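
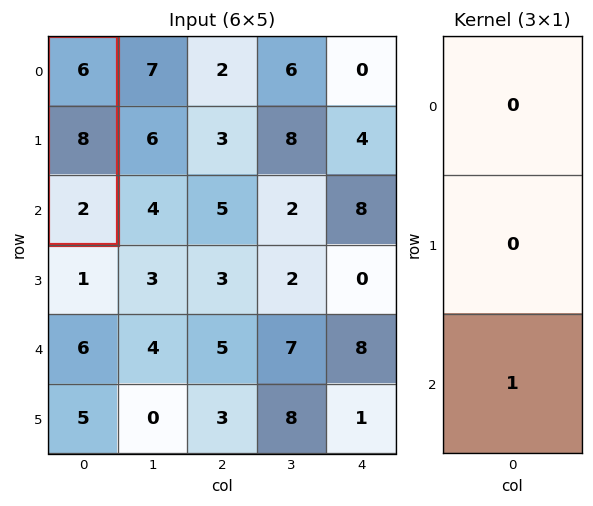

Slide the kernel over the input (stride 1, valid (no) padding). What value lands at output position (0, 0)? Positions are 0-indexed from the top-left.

2

The receptive field on the input at this output position is [6 / 8 / 2]. Elementwise product with the kernel and sum: 2·1.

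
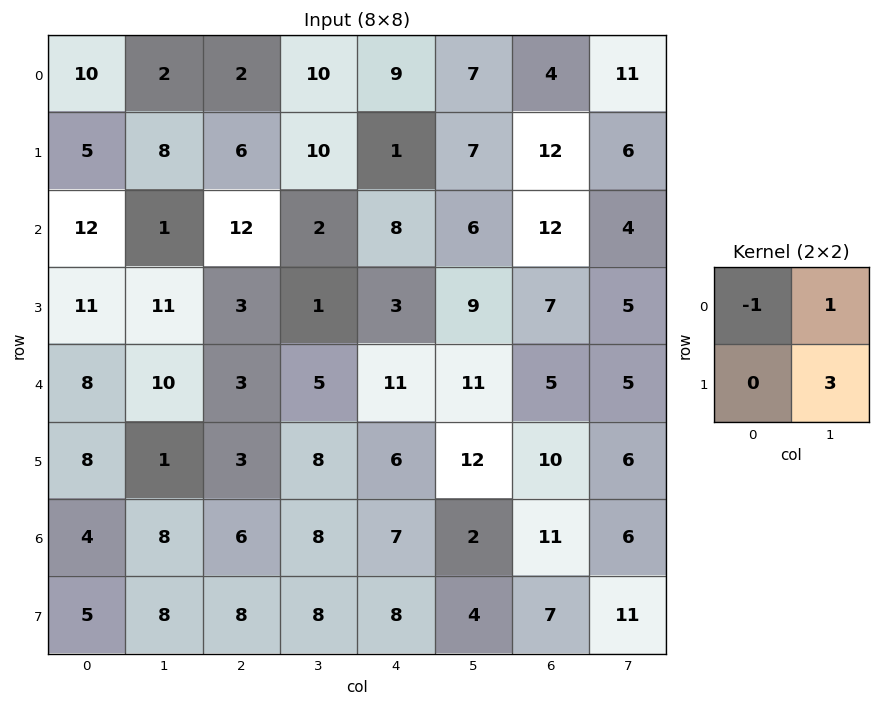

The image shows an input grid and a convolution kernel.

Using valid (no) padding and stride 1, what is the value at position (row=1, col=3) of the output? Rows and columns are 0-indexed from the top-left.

15

The receptive field on the input at this output position is [10 1 / 2 8]. Elementwise product with the kernel and sum: 10·-1 + 1·1 + 8·3.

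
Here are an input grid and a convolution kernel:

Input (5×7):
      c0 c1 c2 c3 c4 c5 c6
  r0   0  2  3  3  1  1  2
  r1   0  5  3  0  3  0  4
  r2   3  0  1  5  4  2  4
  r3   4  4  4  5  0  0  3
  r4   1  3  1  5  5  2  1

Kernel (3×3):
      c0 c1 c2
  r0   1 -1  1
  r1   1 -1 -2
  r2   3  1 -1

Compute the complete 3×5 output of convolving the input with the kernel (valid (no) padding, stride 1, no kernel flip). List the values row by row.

-2 0 2 17 7
11 2 11 9 -2
1 -1 2 26 16

Output[0,0]: The receptive field on the input at this output position is [0 2 3 / 0 5 3 / 3 0 1]. Elementwise product with the kernel and sum: 0·1 + 2·-1 + 3·1 + 0·1 + 5·-1 + 3·-2 + 3·3 + 0·1 + 1·-1.
Output[0,1]: The receptive field on the input at this output position is [2 3 3 / 5 3 0 / 0 1 5]. Elementwise product with the kernel and sum: 2·1 + 3·-1 + 3·1 + 5·1 + 3·-1 + 0·-2 + 0·3 + 1·1 + 5·-1.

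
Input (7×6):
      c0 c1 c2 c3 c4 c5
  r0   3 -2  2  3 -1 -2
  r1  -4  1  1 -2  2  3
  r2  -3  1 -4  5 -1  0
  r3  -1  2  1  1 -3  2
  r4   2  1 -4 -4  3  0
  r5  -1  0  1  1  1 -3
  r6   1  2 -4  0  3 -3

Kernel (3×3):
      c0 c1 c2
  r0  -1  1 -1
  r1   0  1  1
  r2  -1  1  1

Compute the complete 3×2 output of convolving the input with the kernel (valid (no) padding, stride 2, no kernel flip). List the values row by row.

Output[0,0]: The receptive field on the input at this output position is [3 -2 2 / -4 1 1 / -3 1 -4]. Elementwise product with the kernel and sum: 3·-1 + -2·1 + 2·-1 + 1·1 + 1·1 + -3·-1 + 1·1 + -4·1.
Output[0,1]: The receptive field on the input at this output position is [2 3 -1 / 1 -2 2 / -4 5 -1]. Elementwise product with the kernel and sum: 2·-1 + 3·1 + -1·-1 + -2·1 + 2·1 + -4·-1 + 5·1 + -1·1.

-5 10
6 11
1 6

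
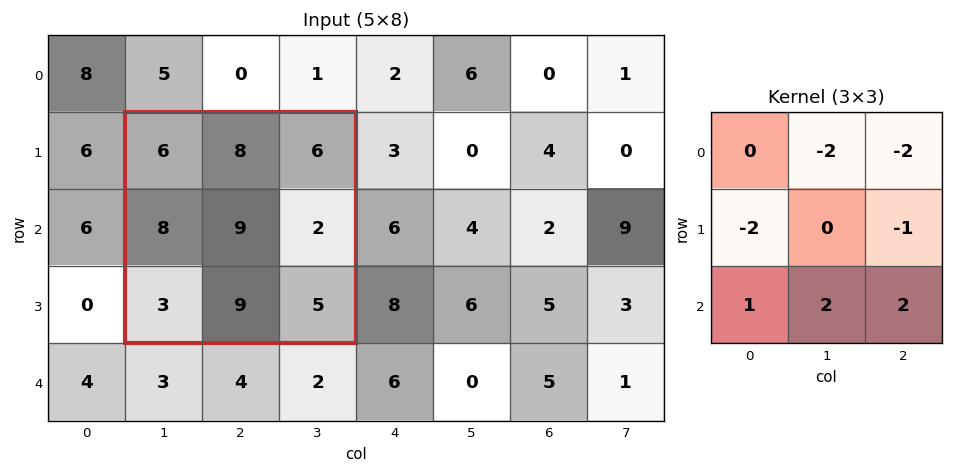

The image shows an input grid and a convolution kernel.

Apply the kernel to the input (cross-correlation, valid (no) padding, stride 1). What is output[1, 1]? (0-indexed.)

The receptive field on the input at this output position is [6 8 6 / 8 9 2 / 3 9 5]. Elementwise product with the kernel and sum: 8·-2 + 6·-2 + 8·-2 + 2·-1 + 3·1 + 9·2 + 5·2.

-15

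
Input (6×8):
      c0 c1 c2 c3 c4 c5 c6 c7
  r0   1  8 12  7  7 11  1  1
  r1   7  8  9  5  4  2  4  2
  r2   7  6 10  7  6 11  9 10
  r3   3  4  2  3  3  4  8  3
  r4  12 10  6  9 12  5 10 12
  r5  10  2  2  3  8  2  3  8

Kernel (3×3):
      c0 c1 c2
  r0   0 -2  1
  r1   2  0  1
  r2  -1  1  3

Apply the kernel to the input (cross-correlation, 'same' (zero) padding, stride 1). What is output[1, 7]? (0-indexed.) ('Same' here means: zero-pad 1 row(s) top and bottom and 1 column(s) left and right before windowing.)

The receptive field on the zero-padded input at this output position is [1 1 0 / 4 2 0 / 9 10 0]. Elementwise product with the kernel and sum: 1·-2 + 0·1 + 4·2 + 0·1 + 9·-1 + 10·1 + 0·3.

7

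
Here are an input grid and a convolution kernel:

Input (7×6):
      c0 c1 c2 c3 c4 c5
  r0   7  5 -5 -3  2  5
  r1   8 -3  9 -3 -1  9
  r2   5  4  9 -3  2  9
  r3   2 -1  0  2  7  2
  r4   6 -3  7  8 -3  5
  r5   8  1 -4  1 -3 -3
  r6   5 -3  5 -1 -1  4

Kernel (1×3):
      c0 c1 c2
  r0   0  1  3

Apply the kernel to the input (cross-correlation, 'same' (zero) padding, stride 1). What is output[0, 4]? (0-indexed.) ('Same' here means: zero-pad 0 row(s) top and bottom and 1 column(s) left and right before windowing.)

The receptive field on the zero-padded input at this output position is [-3 2 5]. Elementwise product with the kernel and sum: 2·1 + 5·3.

17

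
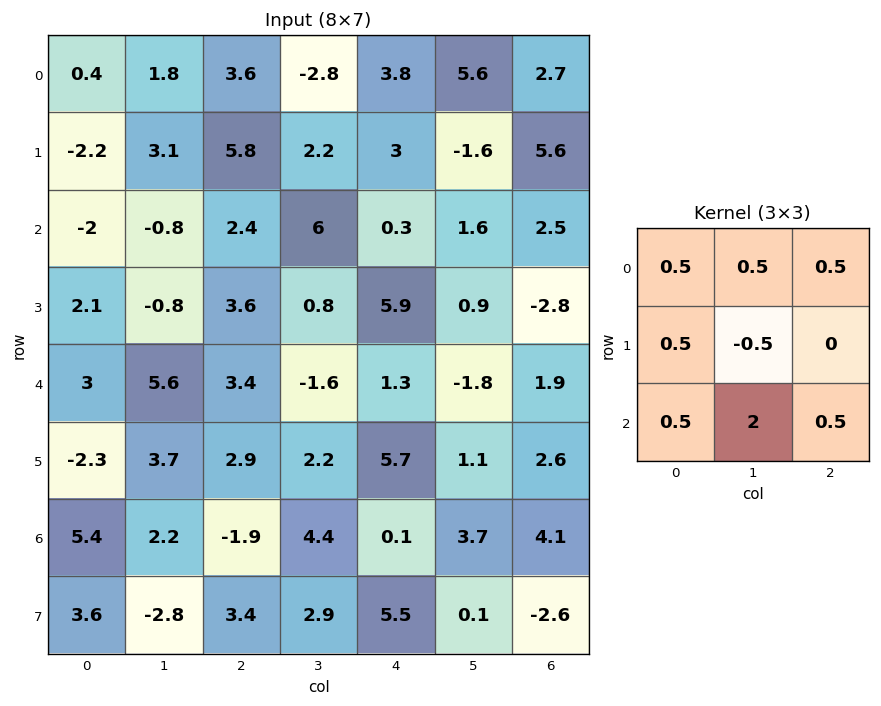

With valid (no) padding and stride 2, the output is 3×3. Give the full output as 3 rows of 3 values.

-1.15 17.45 12.95
15.65 4.9 2.7
9.15 9.8 12.5

Output[0,0]: The receptive field on the input at this output position is [0.4 1.8 3.6 / -2.2 3.1 5.8 / -2 -0.8 2.4]. Elementwise product with the kernel and sum: 0.4·0.5 + 1.8·0.5 + 3.6·0.5 + -2.2·0.5 + 3.1·-0.5 + -2·0.5 + -0.8·2 + 2.4·0.5.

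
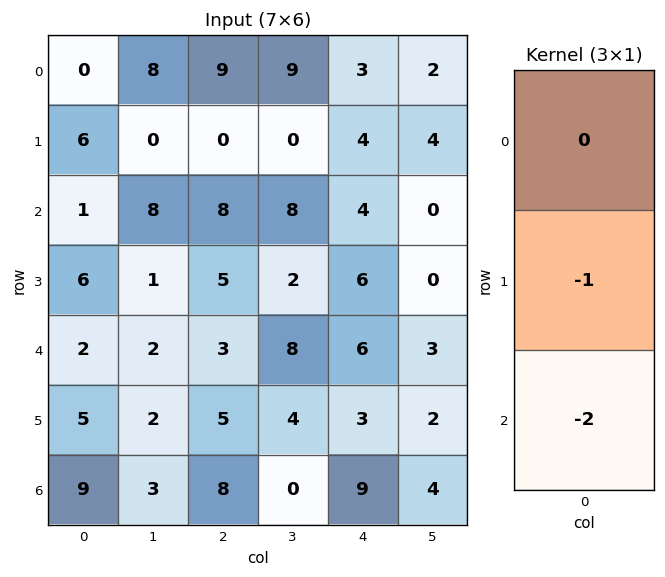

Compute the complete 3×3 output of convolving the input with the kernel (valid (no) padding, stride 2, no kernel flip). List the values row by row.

Output[0,0]: The receptive field on the input at this output position is [0 / 6 / 1]. Elementwise product with the kernel and sum: 6·-1 + 1·-2.
Output[0,1]: The receptive field on the input at this output position is [9 / 0 / 8]. Elementwise product with the kernel and sum: 0·-1 + 8·-2.

-8 -16 -12
-10 -11 -18
-23 -21 -21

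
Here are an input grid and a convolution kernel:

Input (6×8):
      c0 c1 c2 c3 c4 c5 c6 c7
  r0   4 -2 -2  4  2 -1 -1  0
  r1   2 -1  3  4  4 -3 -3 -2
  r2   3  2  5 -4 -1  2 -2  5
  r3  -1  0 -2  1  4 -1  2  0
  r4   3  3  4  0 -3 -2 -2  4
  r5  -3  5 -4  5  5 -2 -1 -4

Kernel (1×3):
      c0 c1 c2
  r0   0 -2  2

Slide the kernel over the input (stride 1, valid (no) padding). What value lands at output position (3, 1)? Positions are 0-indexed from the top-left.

6

The receptive field on the input at this output position is [0 -2 1]. Elementwise product with the kernel and sum: -2·-2 + 1·2.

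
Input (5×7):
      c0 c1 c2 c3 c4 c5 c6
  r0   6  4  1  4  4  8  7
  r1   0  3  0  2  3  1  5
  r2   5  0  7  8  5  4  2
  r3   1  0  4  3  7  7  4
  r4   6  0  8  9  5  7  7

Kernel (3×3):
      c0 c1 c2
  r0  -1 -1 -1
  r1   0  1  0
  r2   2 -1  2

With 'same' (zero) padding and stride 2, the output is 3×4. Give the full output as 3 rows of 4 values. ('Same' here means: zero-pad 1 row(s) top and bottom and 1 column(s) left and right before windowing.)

Output[0,0]: The receptive field on the zero-padded input at this output position is [0 0 0 / 0 6 4 / 0 0 3]. Elementwise product with the kernel and sum: 0·-1 + 0·-1 + 0·-1 + 6·1 + 0·2 + 0·-1 + 3·2.

12 11 7 4
1 4 12 6
5 1 -12 -4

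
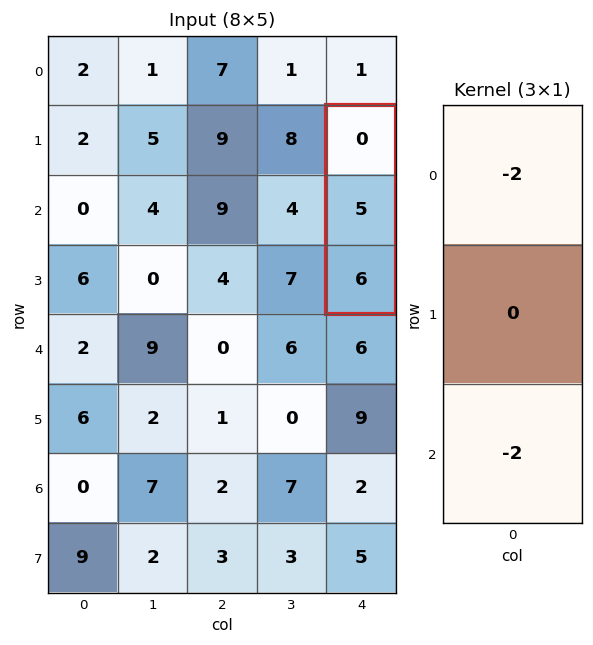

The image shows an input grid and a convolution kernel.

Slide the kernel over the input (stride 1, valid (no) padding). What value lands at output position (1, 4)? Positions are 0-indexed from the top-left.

The receptive field on the input at this output position is [0 / 5 / 6]. Elementwise product with the kernel and sum: 0·-2 + 6·-2.

-12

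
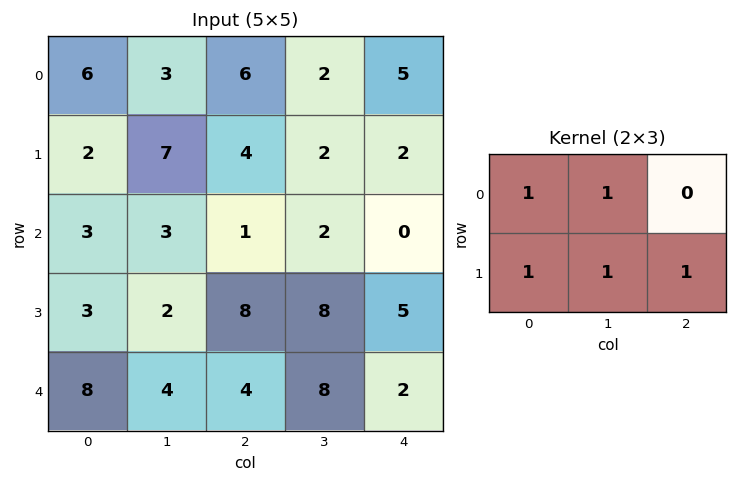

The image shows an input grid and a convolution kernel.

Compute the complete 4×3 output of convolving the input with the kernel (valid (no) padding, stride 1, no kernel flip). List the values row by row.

22 22 16
16 17 9
19 22 24
21 26 30

Output[0,0]: The receptive field on the input at this output position is [6 3 6 / 2 7 4]. Elementwise product with the kernel and sum: 6·1 + 3·1 + 2·1 + 7·1 + 4·1.
Output[0,1]: The receptive field on the input at this output position is [3 6 2 / 7 4 2]. Elementwise product with the kernel and sum: 3·1 + 6·1 + 7·1 + 4·1 + 2·1.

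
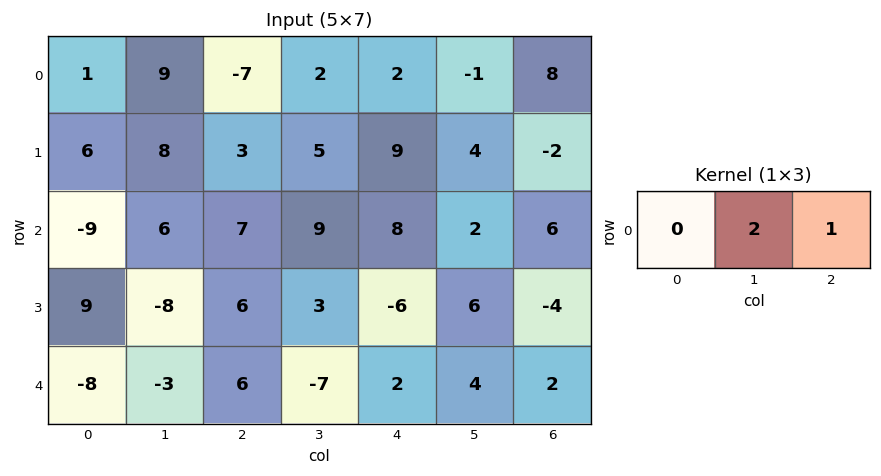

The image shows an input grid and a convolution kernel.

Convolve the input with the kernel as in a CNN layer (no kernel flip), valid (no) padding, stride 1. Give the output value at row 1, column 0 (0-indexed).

19

The receptive field on the input at this output position is [6 8 3]. Elementwise product with the kernel and sum: 8·2 + 3·1.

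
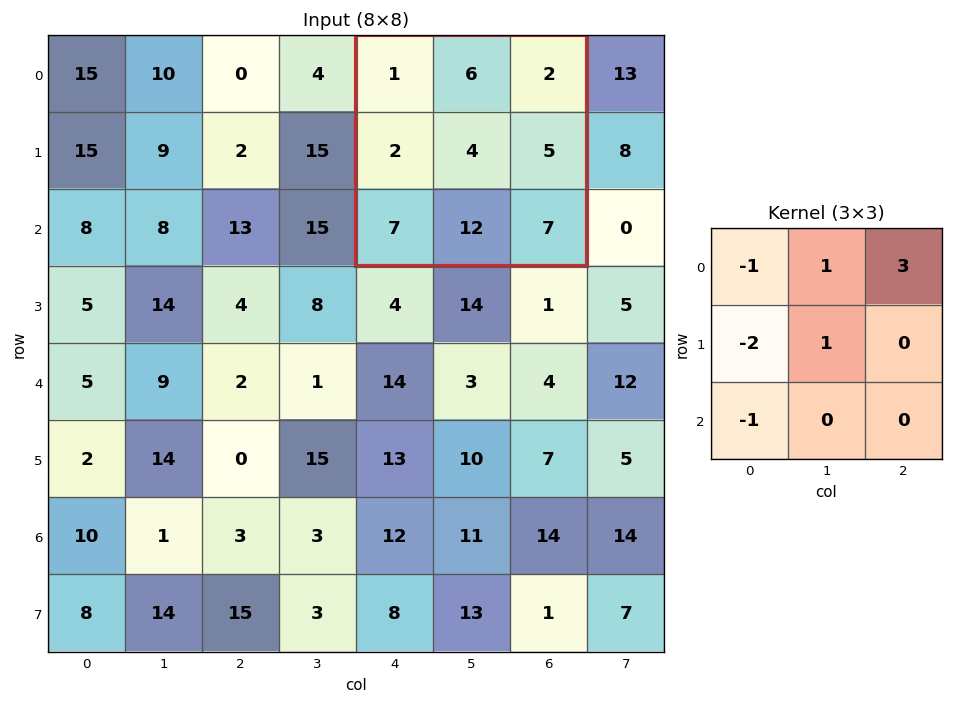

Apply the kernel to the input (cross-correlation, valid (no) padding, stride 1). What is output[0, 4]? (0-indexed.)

The receptive field on the input at this output position is [1 6 2 / 2 4 5 / 7 12 7]. Elementwise product with the kernel and sum: 1·-1 + 6·1 + 2·3 + 2·-2 + 4·1 + 7·-1.

4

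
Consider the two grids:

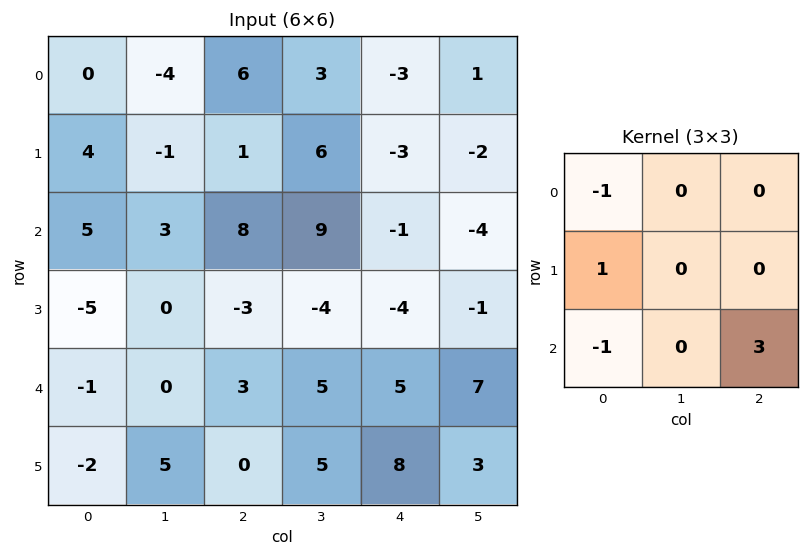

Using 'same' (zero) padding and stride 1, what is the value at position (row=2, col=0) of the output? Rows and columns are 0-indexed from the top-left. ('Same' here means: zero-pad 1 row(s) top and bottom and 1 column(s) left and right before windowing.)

0

The receptive field on the zero-padded input at this output position is [0 4 -1 / 0 5 3 / 0 -5 0]. Elementwise product with the kernel and sum: 0·-1 + 0·1 + 0·-1 + 0·3.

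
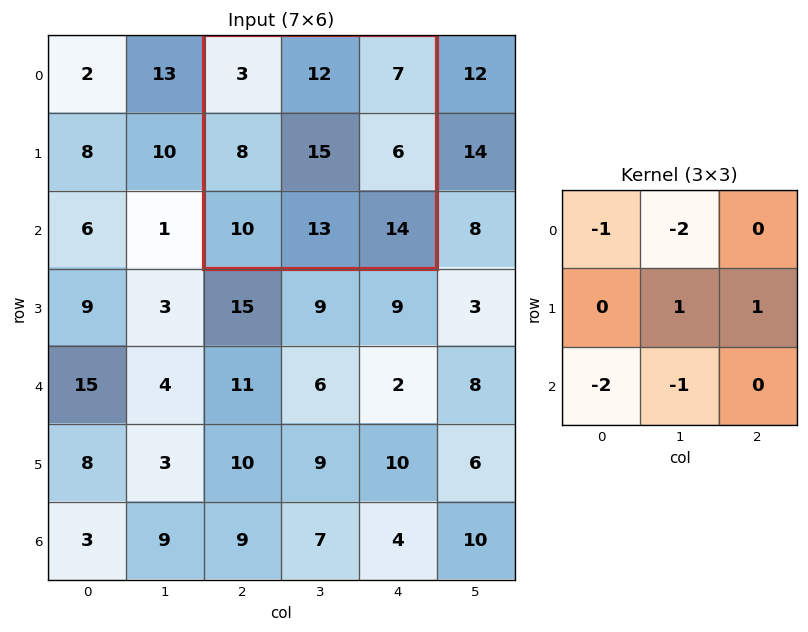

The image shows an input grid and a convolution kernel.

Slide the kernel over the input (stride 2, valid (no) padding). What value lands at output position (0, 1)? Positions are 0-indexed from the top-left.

The receptive field on the input at this output position is [3 12 7 / 8 15 6 / 10 13 14]. Elementwise product with the kernel and sum: 3·-1 + 12·-2 + 15·1 + 6·1 + 10·-2 + 13·-1.

-39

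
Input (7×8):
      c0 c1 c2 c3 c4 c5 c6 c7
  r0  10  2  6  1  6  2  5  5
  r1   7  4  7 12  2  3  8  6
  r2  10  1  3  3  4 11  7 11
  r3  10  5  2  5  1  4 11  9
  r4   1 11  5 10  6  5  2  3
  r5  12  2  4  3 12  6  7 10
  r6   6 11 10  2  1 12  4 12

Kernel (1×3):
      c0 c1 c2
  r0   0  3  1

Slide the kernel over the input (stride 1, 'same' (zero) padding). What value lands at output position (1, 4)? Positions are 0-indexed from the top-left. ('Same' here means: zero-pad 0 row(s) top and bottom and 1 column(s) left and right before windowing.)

9

The receptive field on the zero-padded input at this output position is [12 2 3]. Elementwise product with the kernel and sum: 2·3 + 3·1.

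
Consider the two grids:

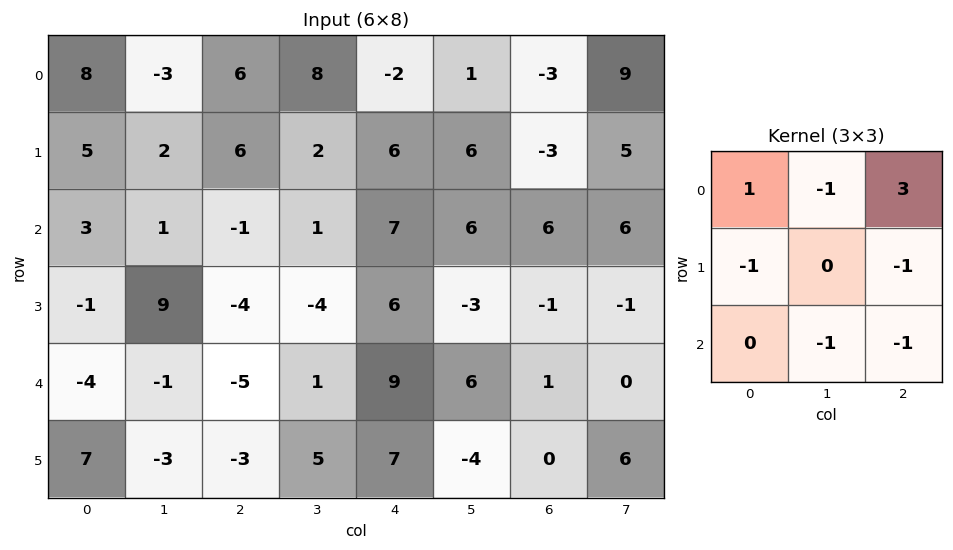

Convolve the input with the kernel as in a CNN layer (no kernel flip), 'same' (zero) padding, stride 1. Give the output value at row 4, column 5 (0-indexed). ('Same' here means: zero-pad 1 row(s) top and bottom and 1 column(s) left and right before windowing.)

0

The receptive field on the zero-padded input at this output position is [6 -3 -1 / 9 6 1 / 7 -4 0]. Elementwise product with the kernel and sum: 6·1 + -3·-1 + -1·3 + 9·-1 + 1·-1 + -4·-1 + 0·-1.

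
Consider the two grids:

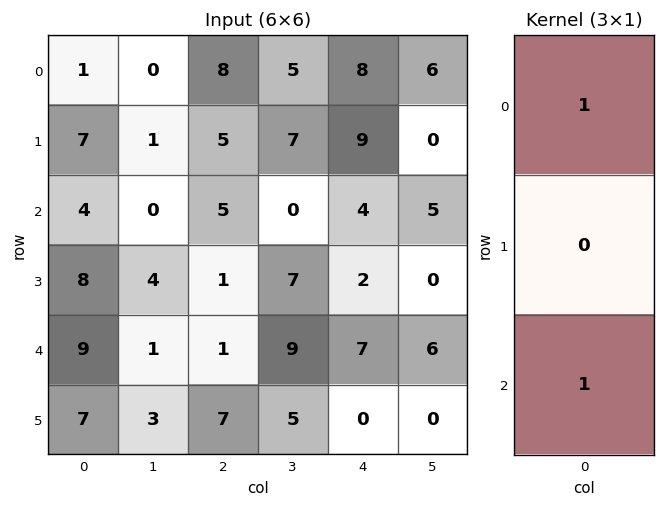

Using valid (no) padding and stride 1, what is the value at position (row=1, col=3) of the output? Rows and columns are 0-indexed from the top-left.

14

The receptive field on the input at this output position is [7 / 0 / 7]. Elementwise product with the kernel and sum: 7·1 + 7·1.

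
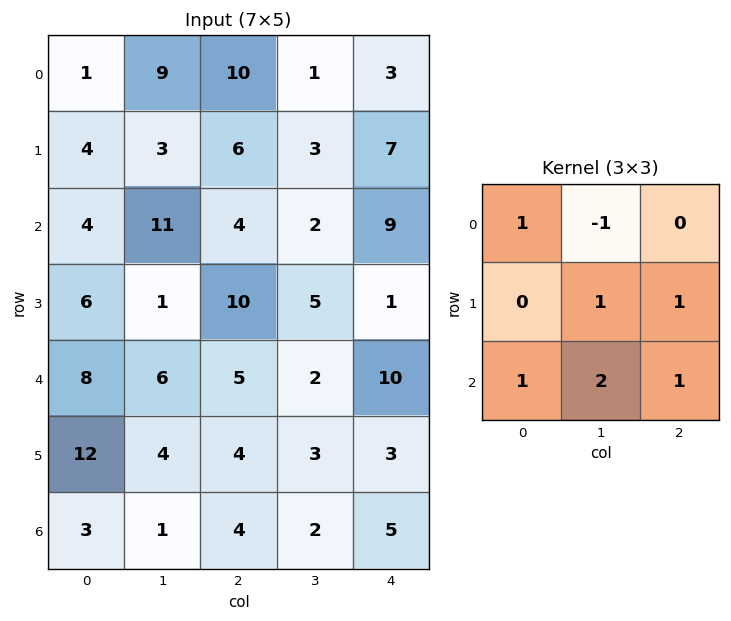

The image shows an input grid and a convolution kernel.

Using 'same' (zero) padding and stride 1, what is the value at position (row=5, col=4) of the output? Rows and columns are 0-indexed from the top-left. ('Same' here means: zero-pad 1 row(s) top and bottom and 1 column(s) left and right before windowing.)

The receptive field on the zero-padded input at this output position is [2 10 0 / 3 3 0 / 2 5 0]. Elementwise product with the kernel and sum: 2·1 + 10·-1 + 3·1 + 0·1 + 2·1 + 5·2 + 0·1.

7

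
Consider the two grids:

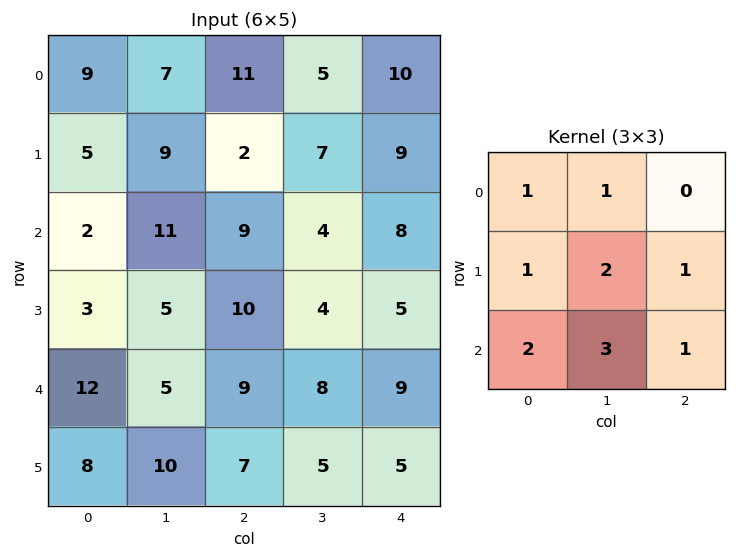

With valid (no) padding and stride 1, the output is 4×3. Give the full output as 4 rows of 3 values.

Output[0,0]: The receptive field on the input at this output position is [9 7 11 / 5 9 2 / 2 11 9]. Elementwise product with the kernel and sum: 9·1 + 7·1 + 5·1 + 9·2 + 2·1 + 2·2 + 11·3 + 9·1.
Output[0,1]: The receptive field on the input at this output position is [7 11 5 / 9 2 7 / 11 9 4]. Elementwise product with the kernel and sum: 7·1 + 11·1 + 9·1 + 2·2 + 7·1 + 11·2 + 9·3 + 4·1.

87 91 79
78 88 71
84 94 87
92 92 82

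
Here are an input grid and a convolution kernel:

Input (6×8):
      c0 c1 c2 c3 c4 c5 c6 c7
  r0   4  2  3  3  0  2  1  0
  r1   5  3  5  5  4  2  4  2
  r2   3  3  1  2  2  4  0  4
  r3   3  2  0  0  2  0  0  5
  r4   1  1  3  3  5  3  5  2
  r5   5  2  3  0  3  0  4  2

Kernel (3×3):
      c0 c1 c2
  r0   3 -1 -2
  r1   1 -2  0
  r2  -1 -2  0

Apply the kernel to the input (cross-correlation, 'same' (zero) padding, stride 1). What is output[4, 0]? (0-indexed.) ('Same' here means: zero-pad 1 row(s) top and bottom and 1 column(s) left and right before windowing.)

-19

The receptive field on the zero-padded input at this output position is [0 3 2 / 0 1 1 / 0 5 2]. Elementwise product with the kernel and sum: 0·3 + 3·-1 + 2·-2 + 0·1 + 1·-2 + 0·-1 + 5·-2.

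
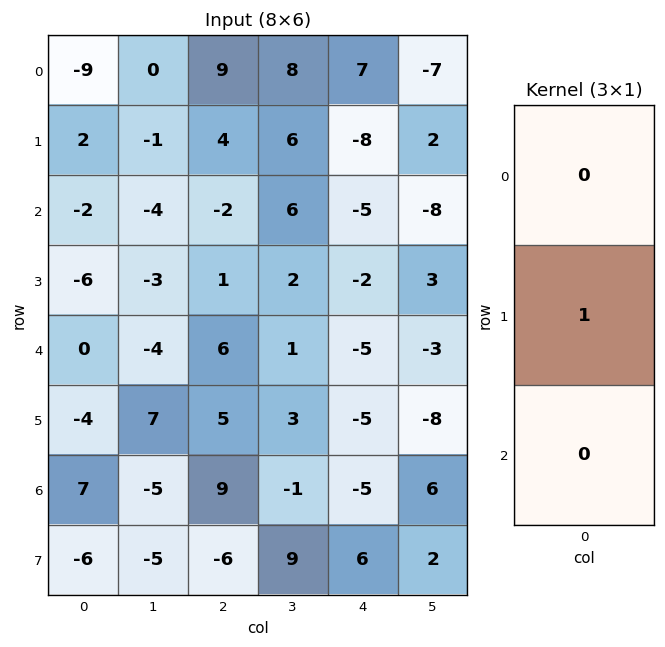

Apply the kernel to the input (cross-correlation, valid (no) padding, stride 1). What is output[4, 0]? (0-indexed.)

-4

The receptive field on the input at this output position is [0 / -4 / 7]. Elementwise product with the kernel and sum: -4·1.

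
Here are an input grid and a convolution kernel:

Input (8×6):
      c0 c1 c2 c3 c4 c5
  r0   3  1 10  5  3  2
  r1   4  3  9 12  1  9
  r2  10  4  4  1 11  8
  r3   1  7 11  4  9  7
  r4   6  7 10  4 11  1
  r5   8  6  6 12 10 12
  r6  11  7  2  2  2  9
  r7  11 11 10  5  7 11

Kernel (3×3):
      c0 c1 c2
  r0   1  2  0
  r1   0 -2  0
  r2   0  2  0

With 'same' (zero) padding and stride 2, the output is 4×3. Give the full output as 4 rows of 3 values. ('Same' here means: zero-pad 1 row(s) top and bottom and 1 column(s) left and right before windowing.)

2 -2 -4
-10 35 10
6 21 20
16 34 42

Output[0,0]: The receptive field on the zero-padded input at this output position is [0 0 0 / 0 3 1 / 0 4 3]. Elementwise product with the kernel and sum: 0·1 + 0·2 + 3·-2 + 4·2.
Output[0,1]: The receptive field on the zero-padded input at this output position is [0 0 0 / 1 10 5 / 3 9 12]. Elementwise product with the kernel and sum: 0·1 + 0·2 + 10·-2 + 9·2.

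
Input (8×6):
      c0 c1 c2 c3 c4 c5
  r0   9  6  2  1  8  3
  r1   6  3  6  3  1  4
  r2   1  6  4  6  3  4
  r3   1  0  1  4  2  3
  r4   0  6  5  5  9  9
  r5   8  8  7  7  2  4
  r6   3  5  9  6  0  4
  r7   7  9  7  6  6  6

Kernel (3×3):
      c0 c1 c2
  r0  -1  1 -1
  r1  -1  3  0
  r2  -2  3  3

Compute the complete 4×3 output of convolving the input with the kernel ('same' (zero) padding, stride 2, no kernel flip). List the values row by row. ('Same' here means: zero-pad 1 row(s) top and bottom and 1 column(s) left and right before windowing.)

Output[0,0]: The receptive field on the zero-padded input at this output position is [0 0 0 / 0 9 6 / 0 6 3]. Elementwise product with the kernel and sum: 0·-1 + 0·1 + 0·-1 + 0·-1 + 9·3 + 0·-2 + 6·3 + 3·3.

54 21 32
9 21 4
49 32 21
57 35 9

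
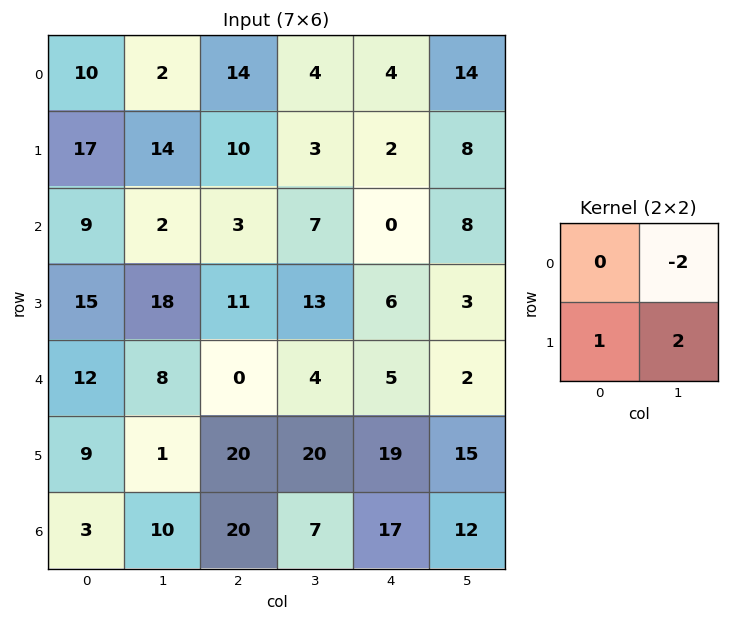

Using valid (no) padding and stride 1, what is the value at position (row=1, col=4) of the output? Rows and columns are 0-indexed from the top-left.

The receptive field on the input at this output position is [2 8 / 0 8]. Elementwise product with the kernel and sum: 8·-2 + 0·1 + 8·2.

0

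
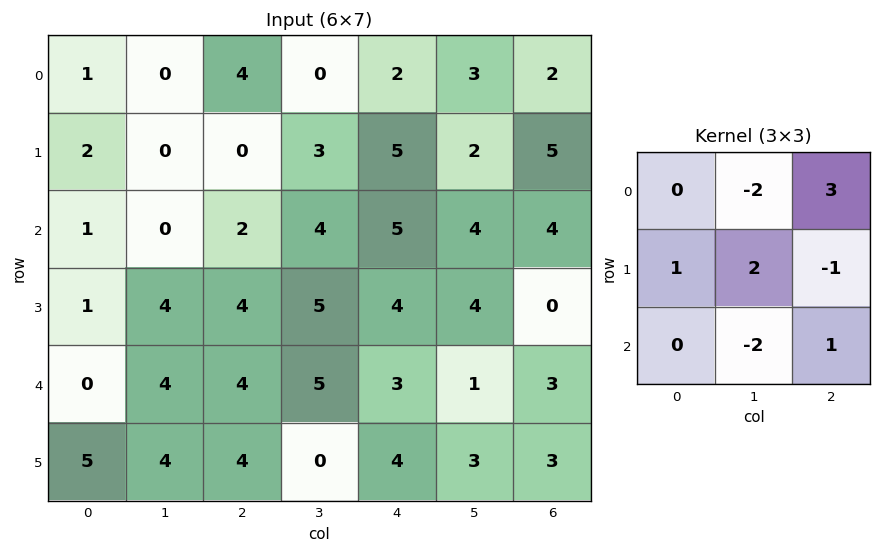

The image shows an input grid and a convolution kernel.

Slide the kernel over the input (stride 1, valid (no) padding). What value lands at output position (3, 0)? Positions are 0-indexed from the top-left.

4

The receptive field on the input at this output position is [1 4 4 / 0 4 4 / 5 4 4]. Elementwise product with the kernel and sum: 4·-2 + 4·3 + 0·1 + 4·2 + 4·-1 + 4·-2 + 4·1.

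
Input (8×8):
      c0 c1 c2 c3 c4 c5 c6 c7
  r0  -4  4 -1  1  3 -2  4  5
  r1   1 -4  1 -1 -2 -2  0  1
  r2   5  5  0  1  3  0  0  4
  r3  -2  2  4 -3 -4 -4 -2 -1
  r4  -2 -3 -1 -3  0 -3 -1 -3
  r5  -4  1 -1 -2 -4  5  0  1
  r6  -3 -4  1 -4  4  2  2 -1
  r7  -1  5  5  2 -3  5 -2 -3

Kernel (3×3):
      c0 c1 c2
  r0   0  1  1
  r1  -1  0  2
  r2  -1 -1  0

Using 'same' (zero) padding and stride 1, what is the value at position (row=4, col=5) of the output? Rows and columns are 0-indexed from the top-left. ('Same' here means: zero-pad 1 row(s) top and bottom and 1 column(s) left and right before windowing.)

-9

The receptive field on the zero-padded input at this output position is [-4 -4 -2 / 0 -3 -1 / -4 5 0]. Elementwise product with the kernel and sum: -4·1 + -2·1 + 0·-1 + -1·2 + -4·-1 + 5·-1.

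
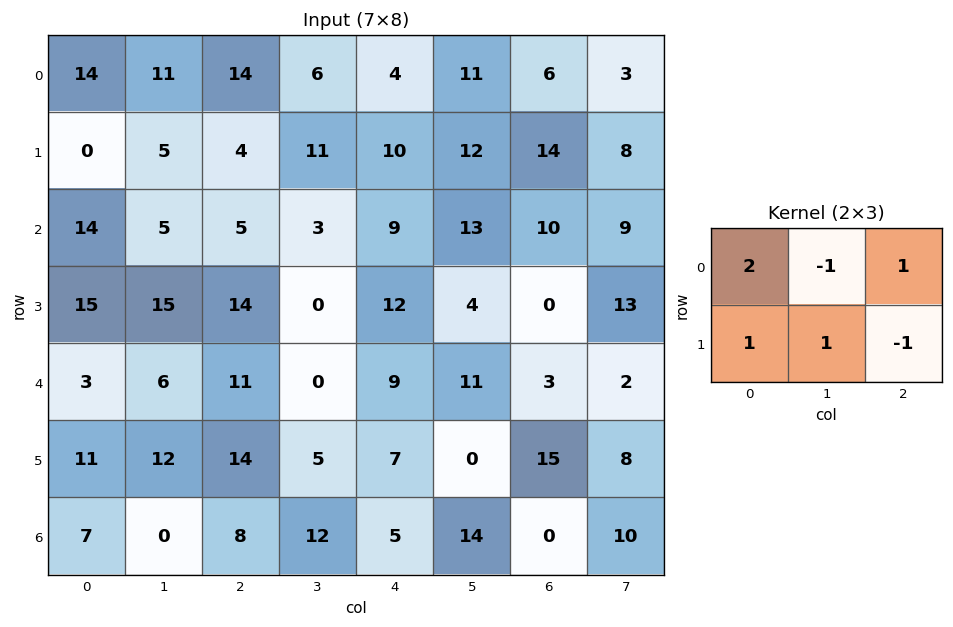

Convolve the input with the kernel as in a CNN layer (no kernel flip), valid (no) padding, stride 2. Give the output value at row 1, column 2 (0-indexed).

The receptive field on the input at this output position is [9 13 10 / 12 4 0]. Elementwise product with the kernel and sum: 9·2 + 13·-1 + 10·1 + 12·1 + 4·1 + 0·-1.

31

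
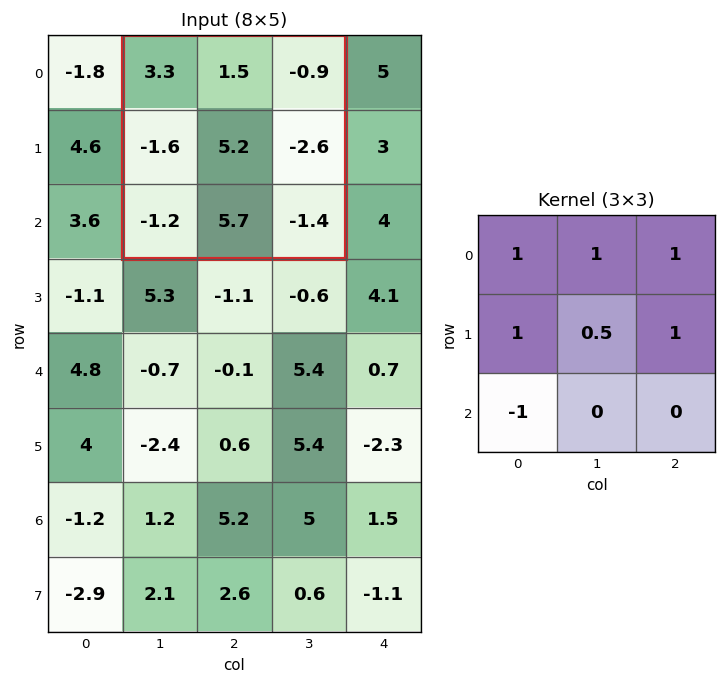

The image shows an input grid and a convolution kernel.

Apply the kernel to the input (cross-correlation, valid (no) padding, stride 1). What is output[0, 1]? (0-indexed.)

The receptive field on the input at this output position is [3.3 1.5 -0.9 / -1.6 5.2 -2.6 / -1.2 5.7 -1.4]. Elementwise product with the kernel and sum: 3.3·1 + 1.5·1 + -0.9·1 + -1.6·1 + 5.2·0.5 + -2.6·1 + -1.2·-1.

3.5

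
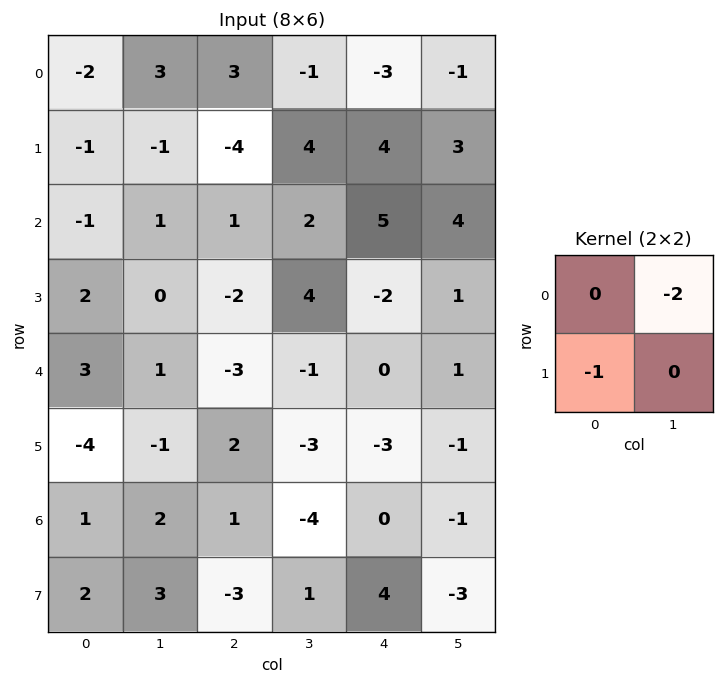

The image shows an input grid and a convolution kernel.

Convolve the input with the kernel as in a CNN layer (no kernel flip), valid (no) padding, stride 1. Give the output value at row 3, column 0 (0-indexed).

-3

The receptive field on the input at this output position is [2 0 / 3 1]. Elementwise product with the kernel and sum: 0·-2 + 3·-1.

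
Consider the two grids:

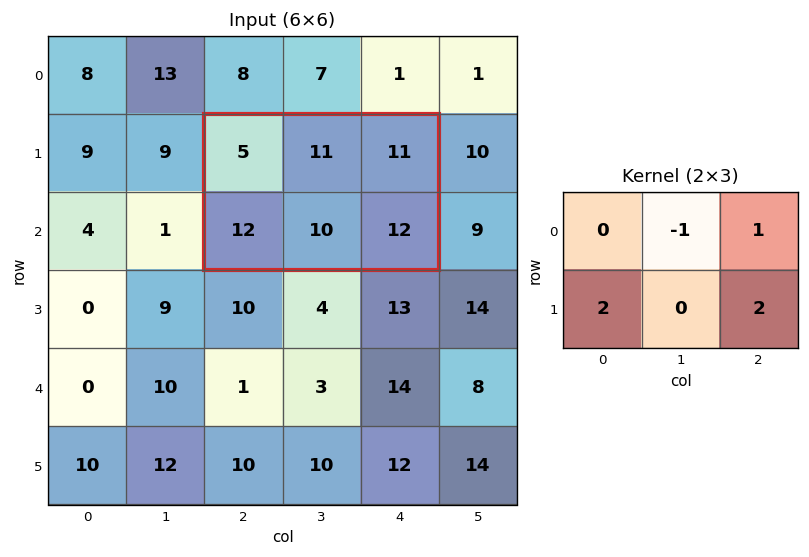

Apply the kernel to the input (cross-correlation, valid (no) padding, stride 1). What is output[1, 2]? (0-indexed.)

48

The receptive field on the input at this output position is [5 11 11 / 12 10 12]. Elementwise product with the kernel and sum: 11·-1 + 11·1 + 12·2 + 12·2.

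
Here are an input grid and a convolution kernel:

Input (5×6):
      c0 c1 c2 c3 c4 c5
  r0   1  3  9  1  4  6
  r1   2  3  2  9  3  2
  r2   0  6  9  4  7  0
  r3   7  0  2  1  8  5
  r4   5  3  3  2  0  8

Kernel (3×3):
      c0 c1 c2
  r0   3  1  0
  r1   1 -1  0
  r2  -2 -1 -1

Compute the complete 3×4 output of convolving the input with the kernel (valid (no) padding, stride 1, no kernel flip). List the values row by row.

Output[0,0]: The receptive field on the input at this output position is [1 3 9 / 2 3 2 / 0 6 9]. Elementwise product with the kernel and sum: 1·3 + 3·1 + 2·1 + 3·-1 + 0·-2 + 6·-1 + 9·-1.
Output[0,1]: The receptive field on the input at this output position is [3 9 1 / 3 2 9 / 6 9 4]. Elementwise product with the kernel and sum: 3·3 + 9·1 + 3·1 + 2·-1 + 6·-2 + 9·-1 + 4·-1.

-10 -6 -8 -2
-13 5 7 12
-3 14 24 0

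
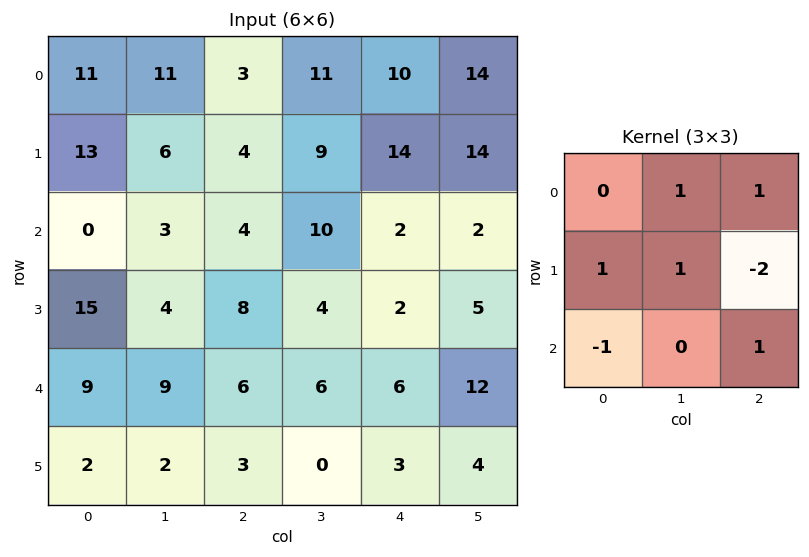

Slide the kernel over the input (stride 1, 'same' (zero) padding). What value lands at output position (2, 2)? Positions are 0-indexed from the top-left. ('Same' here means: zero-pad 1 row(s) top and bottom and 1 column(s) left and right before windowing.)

0

The receptive field on the zero-padded input at this output position is [6 4 9 / 3 4 10 / 4 8 4]. Elementwise product with the kernel and sum: 4·1 + 9·1 + 3·1 + 4·1 + 10·-2 + 4·-1 + 4·1.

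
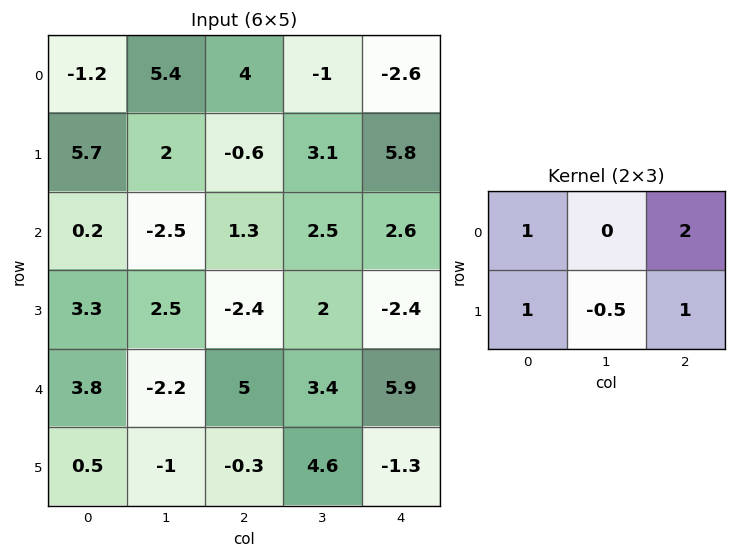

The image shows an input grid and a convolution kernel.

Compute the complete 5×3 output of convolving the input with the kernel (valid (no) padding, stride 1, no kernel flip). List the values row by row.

10.9 8.8 2.45
7.25 7.55 13.65
2.45 8.2 0.7
8.4 5.2 2
14.5 8.35 12.9

Output[0,0]: The receptive field on the input at this output position is [-1.2 5.4 4 / 5.7 2 -0.6]. Elementwise product with the kernel and sum: -1.2·1 + 4·2 + 5.7·1 + 2·-0.5 + -0.6·1.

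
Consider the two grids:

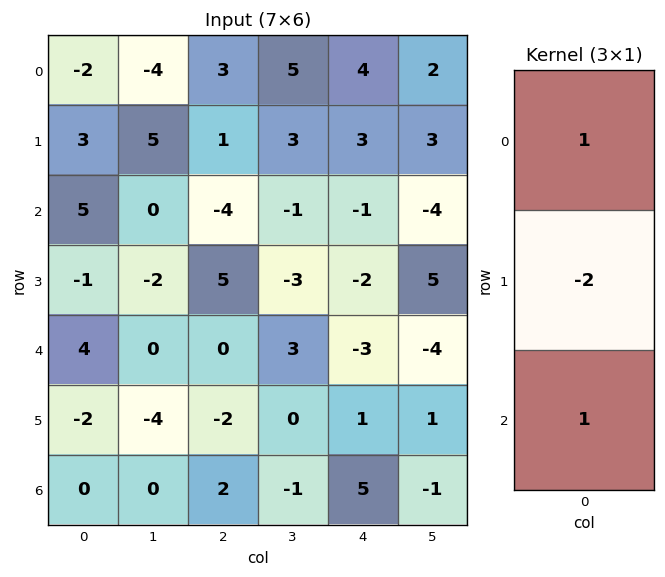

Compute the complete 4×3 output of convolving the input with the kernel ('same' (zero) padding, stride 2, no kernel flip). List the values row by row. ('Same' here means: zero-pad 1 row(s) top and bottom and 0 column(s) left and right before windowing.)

Output[0,0]: The receptive field on the zero-padded input at this output position is [0 / -2 / 3]. Elementwise product with the kernel and sum: 0·1 + -2·-2 + 3·1.
Output[0,1]: The receptive field on the zero-padded input at this output position is [0 / 3 / 1]. Elementwise product with the kernel and sum: 0·1 + 3·-2 + 1·1.

7 -5 -5
-8 14 3
-11 3 5
-2 -6 -9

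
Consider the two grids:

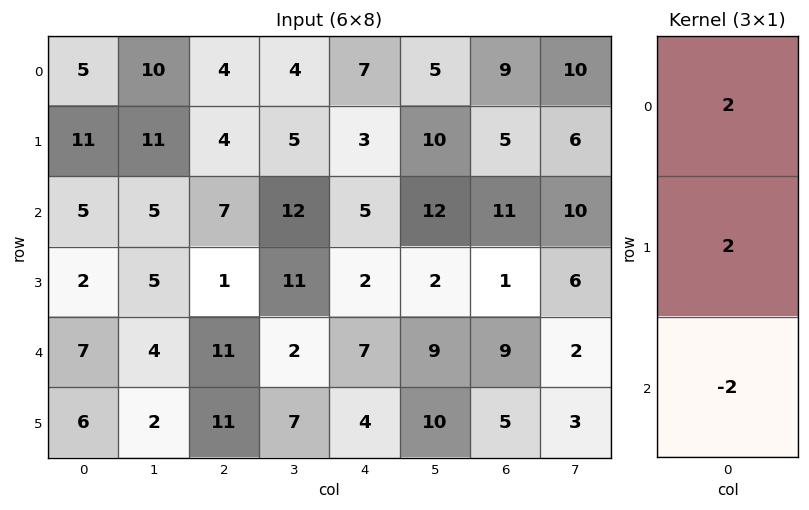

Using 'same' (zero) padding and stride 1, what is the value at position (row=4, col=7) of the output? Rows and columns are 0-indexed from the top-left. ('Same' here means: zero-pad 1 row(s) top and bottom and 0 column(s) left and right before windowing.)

The receptive field on the zero-padded input at this output position is [6 / 2 / 3]. Elementwise product with the kernel and sum: 6·2 + 2·2 + 3·-2.

10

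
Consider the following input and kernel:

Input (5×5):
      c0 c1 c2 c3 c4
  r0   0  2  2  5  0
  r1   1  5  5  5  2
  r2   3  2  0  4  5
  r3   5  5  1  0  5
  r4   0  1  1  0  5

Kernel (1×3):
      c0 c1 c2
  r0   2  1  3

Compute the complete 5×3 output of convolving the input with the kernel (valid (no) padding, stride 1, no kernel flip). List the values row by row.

Output[0,0]: The receptive field on the input at this output position is [0 2 2]. Elementwise product with the kernel and sum: 0·2 + 2·1 + 2·3.

8 21 9
22 30 21
8 16 19
18 11 17
4 3 17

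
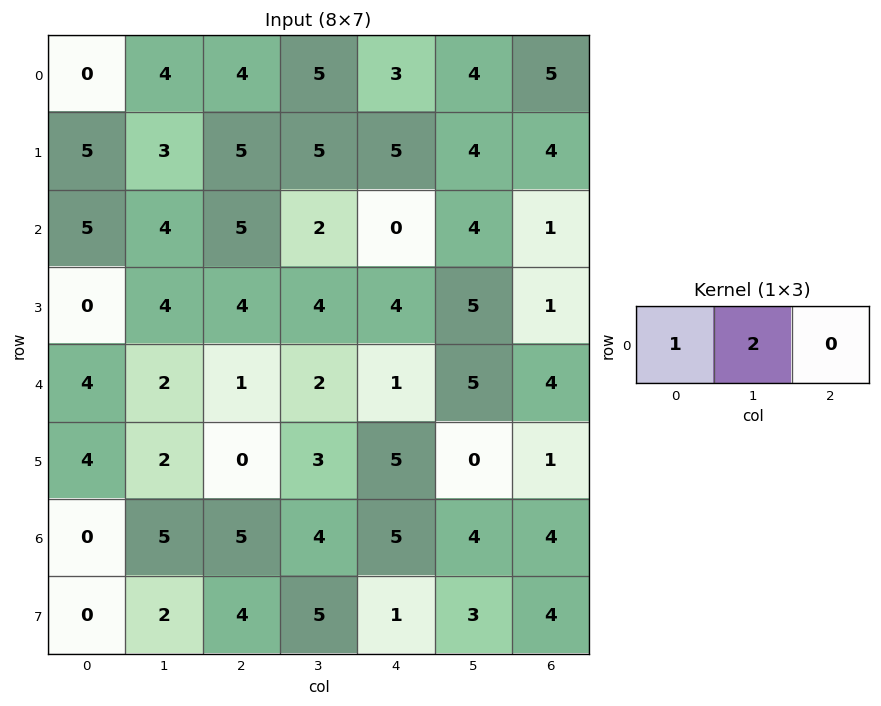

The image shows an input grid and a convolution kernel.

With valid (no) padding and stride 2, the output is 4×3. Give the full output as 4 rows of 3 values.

8 14 11
13 9 8
8 5 11
10 13 13

Output[0,0]: The receptive field on the input at this output position is [0 4 4]. Elementwise product with the kernel and sum: 0·1 + 4·2.
Output[0,1]: The receptive field on the input at this output position is [4 5 3]. Elementwise product with the kernel and sum: 4·1 + 5·2.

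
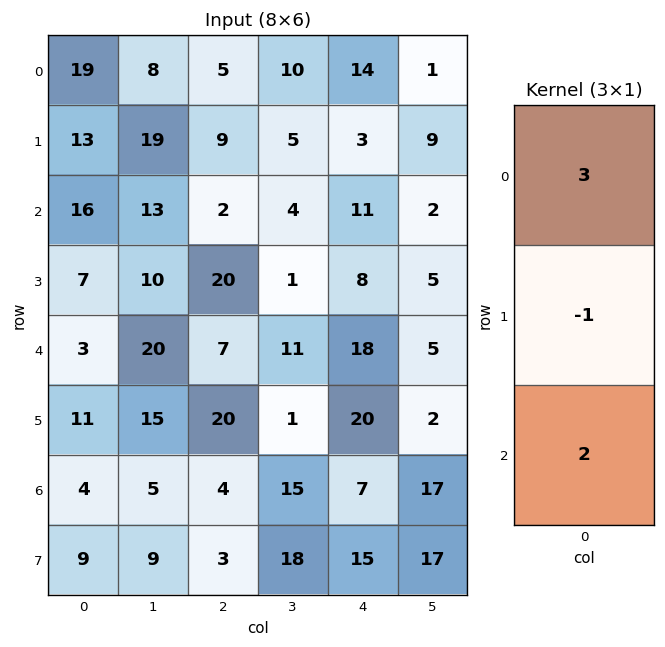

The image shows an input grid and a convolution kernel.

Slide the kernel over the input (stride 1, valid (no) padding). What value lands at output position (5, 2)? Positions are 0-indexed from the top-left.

62

The receptive field on the input at this output position is [20 / 4 / 3]. Elementwise product with the kernel and sum: 20·3 + 4·-1 + 3·2.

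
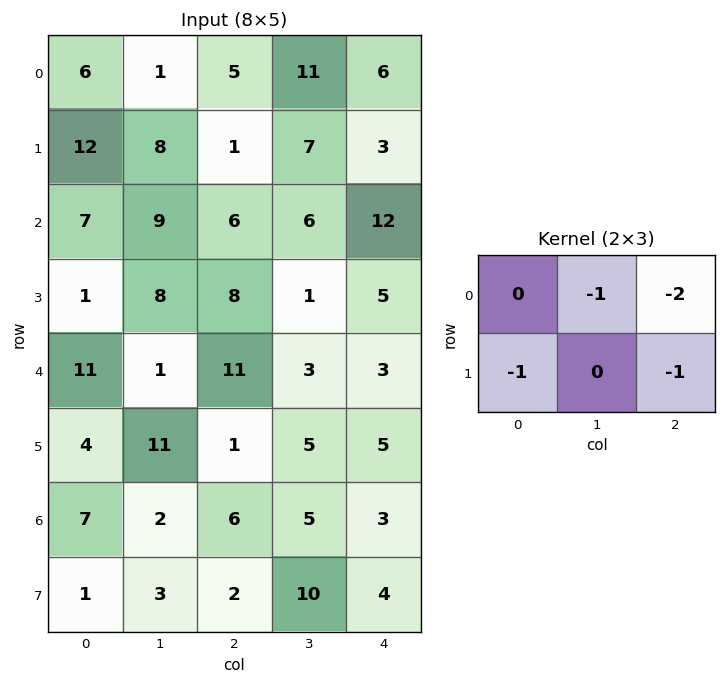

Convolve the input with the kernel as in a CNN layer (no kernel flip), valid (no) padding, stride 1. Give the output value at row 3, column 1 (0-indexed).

The receptive field on the input at this output position is [8 8 1 / 1 11 3]. Elementwise product with the kernel and sum: 8·-1 + 1·-2 + 1·-1 + 3·-1.

-14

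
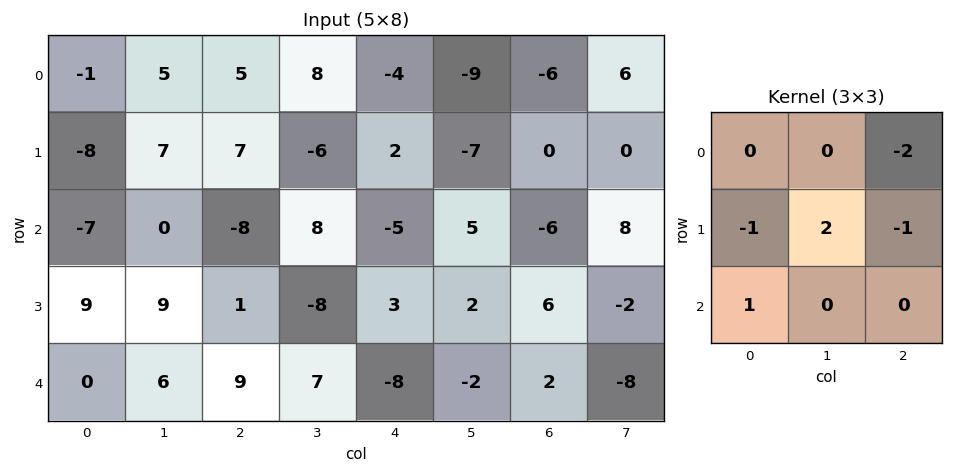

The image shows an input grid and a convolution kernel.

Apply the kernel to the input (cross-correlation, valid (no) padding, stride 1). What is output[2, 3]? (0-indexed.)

The receptive field on the input at this output position is [8 -5 5 / -8 3 2 / 7 -8 -2]. Elementwise product with the kernel and sum: 5·-2 + -8·-1 + 3·2 + 2·-1 + 7·1.

9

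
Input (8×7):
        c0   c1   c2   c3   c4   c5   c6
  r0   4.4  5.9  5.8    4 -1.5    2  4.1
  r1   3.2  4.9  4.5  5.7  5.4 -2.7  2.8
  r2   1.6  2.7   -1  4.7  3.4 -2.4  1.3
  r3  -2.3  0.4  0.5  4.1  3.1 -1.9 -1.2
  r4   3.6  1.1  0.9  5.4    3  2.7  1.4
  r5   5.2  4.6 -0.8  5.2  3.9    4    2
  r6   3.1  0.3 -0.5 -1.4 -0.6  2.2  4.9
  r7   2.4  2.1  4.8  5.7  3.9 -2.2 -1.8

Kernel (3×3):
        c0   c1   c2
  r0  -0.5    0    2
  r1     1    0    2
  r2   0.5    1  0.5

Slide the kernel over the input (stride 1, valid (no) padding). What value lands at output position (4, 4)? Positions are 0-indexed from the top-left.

13.55

The receptive field on the input at this output position is [3 2.7 1.4 / 3.9 4 2 / -0.6 2.2 4.9]. Elementwise product with the kernel and sum: 3·-0.5 + 1.4·2 + 3.9·1 + 2·2 + -0.6·0.5 + 2.2·1 + 4.9·0.5.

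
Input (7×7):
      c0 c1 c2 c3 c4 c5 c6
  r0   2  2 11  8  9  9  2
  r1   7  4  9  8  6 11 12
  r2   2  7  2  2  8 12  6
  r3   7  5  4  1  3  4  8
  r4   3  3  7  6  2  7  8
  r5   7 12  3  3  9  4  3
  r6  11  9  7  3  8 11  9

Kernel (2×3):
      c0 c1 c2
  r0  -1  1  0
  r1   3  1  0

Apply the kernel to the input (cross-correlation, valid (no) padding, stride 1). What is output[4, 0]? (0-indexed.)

33

The receptive field on the input at this output position is [3 3 7 / 7 12 3]. Elementwise product with the kernel and sum: 3·-1 + 3·1 + 7·3 + 12·1.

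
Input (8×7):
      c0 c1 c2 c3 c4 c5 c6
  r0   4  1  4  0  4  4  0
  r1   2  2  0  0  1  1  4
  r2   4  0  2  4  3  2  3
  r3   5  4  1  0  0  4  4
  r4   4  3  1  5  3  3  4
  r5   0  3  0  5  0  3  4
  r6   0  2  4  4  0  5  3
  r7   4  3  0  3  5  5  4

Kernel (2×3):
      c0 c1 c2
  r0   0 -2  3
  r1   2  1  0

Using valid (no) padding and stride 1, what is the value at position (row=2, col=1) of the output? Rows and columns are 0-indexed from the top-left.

17

The receptive field on the input at this output position is [0 2 4 / 4 1 0]. Elementwise product with the kernel and sum: 2·-2 + 4·3 + 4·2 + 1·1.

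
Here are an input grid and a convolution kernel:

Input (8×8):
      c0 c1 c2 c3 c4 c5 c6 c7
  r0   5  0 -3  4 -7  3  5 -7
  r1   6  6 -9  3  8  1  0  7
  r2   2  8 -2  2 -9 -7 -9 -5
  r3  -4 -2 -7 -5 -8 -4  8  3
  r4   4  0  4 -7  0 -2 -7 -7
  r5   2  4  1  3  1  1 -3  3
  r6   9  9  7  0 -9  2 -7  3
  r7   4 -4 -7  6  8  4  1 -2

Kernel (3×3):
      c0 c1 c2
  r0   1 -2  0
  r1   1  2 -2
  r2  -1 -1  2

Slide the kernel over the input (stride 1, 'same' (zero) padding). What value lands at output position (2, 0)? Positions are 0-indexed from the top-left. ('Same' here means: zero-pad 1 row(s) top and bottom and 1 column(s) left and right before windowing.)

-24

The receptive field on the zero-padded input at this output position is [0 6 6 / 0 2 8 / 0 -4 -2]. Elementwise product with the kernel and sum: 0·1 + 6·-2 + 0·1 + 2·2 + 8·-2 + 0·-1 + -4·-1 + -2·2.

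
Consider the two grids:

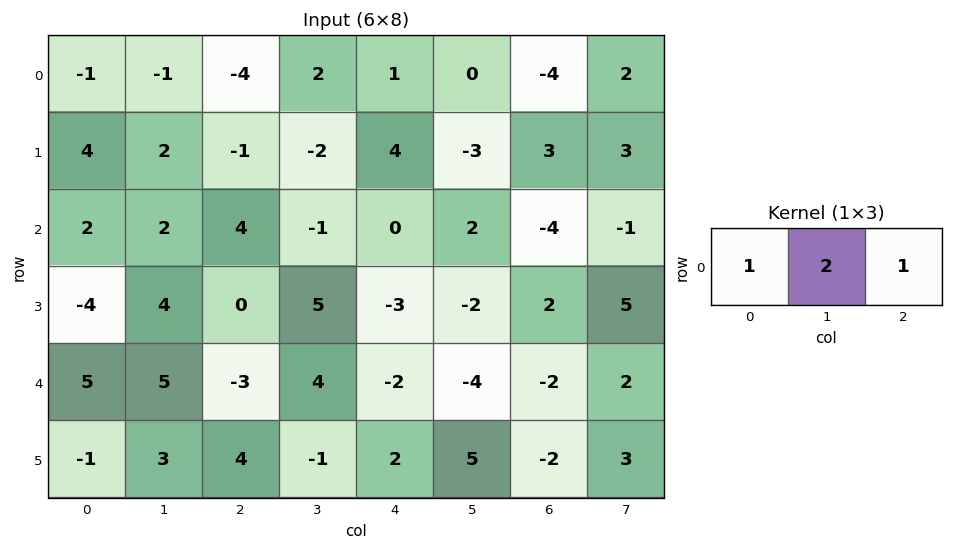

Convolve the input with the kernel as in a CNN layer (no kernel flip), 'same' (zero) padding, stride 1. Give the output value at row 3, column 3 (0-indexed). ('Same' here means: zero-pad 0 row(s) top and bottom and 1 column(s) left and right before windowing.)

7

The receptive field on the zero-padded input at this output position is [0 5 -3]. Elementwise product with the kernel and sum: 0·1 + 5·2 + -3·1.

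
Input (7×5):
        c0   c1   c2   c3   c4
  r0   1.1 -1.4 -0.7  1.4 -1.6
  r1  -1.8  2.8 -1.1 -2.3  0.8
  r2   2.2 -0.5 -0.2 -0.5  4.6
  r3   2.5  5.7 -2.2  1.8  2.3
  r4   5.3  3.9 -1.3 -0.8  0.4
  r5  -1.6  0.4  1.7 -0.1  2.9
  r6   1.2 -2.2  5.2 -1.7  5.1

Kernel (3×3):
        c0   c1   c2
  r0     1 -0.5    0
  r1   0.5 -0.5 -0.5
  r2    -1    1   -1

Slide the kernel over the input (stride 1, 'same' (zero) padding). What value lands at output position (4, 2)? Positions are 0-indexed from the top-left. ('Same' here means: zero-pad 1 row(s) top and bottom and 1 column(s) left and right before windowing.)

The receptive field on the zero-padded input at this output position is [5.7 -2.2 1.8 / 3.9 -1.3 -0.8 / 0.4 1.7 -0.1]. Elementwise product with the kernel and sum: 5.7·1 + -2.2·-0.5 + 3.9·0.5 + -1.3·-0.5 + -0.8·-0.5 + 0.4·-1 + 1.7·1 + -0.1·-1.

11.2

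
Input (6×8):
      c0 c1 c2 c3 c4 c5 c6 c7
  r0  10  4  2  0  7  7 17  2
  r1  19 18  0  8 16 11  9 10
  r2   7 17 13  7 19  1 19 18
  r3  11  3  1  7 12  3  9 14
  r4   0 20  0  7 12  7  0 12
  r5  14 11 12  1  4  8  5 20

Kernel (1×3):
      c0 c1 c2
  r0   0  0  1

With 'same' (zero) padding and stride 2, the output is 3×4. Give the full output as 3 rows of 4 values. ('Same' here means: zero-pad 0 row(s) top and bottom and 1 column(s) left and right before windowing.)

4 0 7 2
17 7 1 18
20 7 7 12

Output[0,0]: The receptive field on the zero-padded input at this output position is [0 10 4]. Elementwise product with the kernel and sum: 4·1.
Output[0,1]: The receptive field on the zero-padded input at this output position is [4 2 0]. Elementwise product with the kernel and sum: 0·1.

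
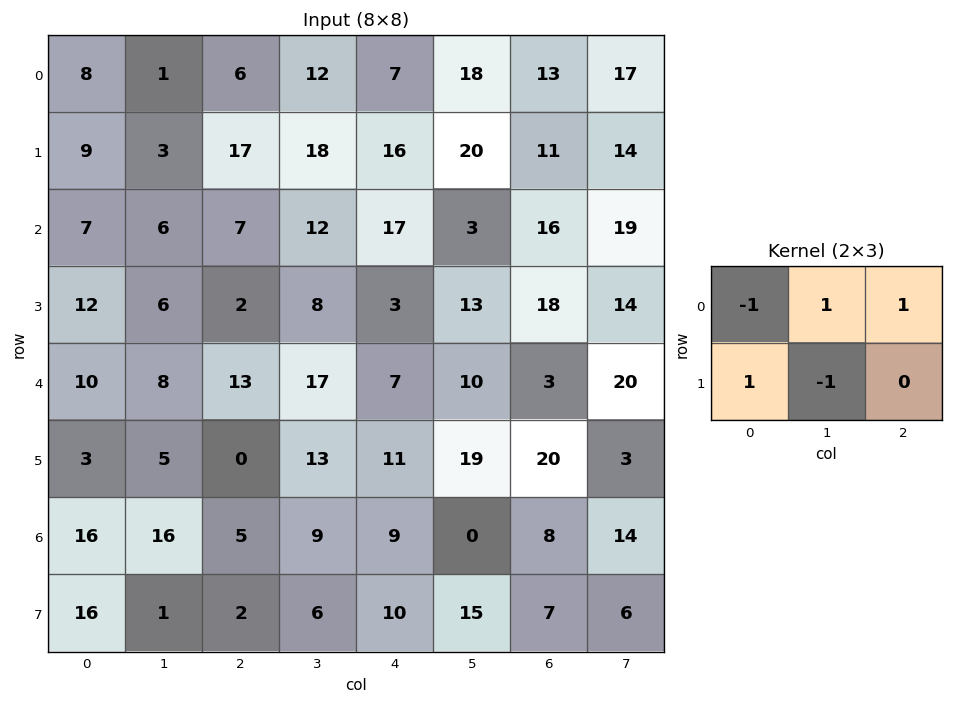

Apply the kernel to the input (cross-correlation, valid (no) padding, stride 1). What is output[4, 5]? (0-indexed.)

The receptive field on the input at this output position is [10 3 20 / 19 20 3]. Elementwise product with the kernel and sum: 10·-1 + 3·1 + 20·1 + 19·1 + 20·-1.

12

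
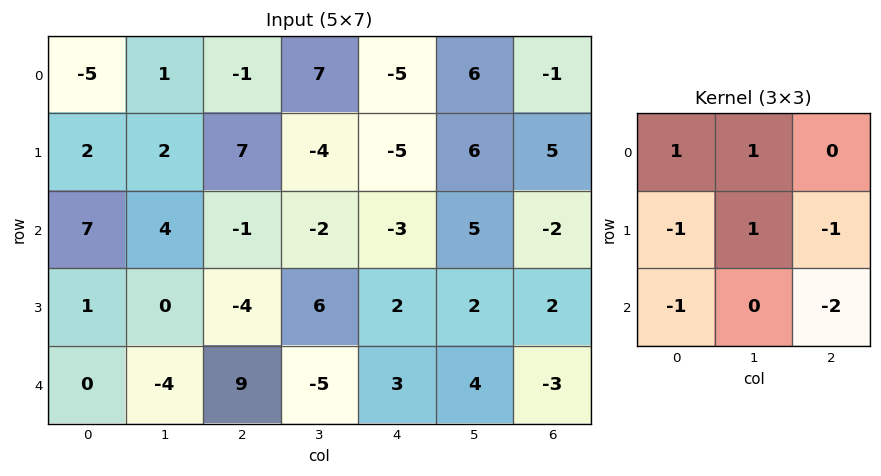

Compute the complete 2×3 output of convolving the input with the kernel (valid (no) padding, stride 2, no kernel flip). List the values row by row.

Output[0,0]: The receptive field on the input at this output position is [-5 1 -1 / 2 2 7 / 7 4 -1]. Elementwise product with the kernel and sum: -5·1 + 1·1 + 2·-1 + 2·1 + 7·-1 + 7·-1 + -1·-2.
Output[0,1]: The receptive field on the input at this output position is [-1 7 -5 / 7 -4 -5 / -1 -2 -3]. Elementwise product with the kernel and sum: -1·1 + 7·1 + 7·-1 + -4·1 + -5·-1 + -1·-1 + -3·-2.

-16 7 14
-4 -10 3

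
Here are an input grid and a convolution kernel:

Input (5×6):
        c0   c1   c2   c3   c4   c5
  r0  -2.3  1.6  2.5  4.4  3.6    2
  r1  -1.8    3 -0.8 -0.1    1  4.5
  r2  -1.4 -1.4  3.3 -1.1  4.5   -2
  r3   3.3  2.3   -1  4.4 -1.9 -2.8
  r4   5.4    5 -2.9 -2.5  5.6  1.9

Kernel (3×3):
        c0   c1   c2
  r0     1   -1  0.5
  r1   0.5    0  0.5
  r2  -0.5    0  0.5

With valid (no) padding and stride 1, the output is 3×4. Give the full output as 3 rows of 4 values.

-1.6 2.9 0.6 3.55
-6.4 3.55 3.25 -4
-1.35 -5.65 9.45 -3.6

Output[0,0]: The receptive field on the input at this output position is [-2.3 1.6 2.5 / -1.8 3 -0.8 / -1.4 -1.4 3.3]. Elementwise product with the kernel and sum: -2.3·1 + 1.6·-1 + 2.5·0.5 + -1.8·0.5 + -0.8·0.5 + -1.4·-0.5 + 3.3·0.5.
Output[0,1]: The receptive field on the input at this output position is [1.6 2.5 4.4 / 3 -0.8 -0.1 / -1.4 3.3 -1.1]. Elementwise product with the kernel and sum: 1.6·1 + 2.5·-1 + 4.4·0.5 + 3·0.5 + -0.1·0.5 + -1.4·-0.5 + -1.1·0.5.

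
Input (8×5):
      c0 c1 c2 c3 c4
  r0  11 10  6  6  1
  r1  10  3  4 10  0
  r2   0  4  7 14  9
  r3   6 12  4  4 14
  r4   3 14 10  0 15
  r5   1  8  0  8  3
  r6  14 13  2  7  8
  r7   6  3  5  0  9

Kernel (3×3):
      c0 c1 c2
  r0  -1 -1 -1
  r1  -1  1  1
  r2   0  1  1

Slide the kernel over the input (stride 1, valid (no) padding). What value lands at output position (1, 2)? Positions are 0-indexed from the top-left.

The receptive field on the input at this output position is [4 10 0 / 7 14 9 / 4 4 14]. Elementwise product with the kernel and sum: 4·-1 + 10·-1 + 0·-1 + 7·-1 + 14·1 + 9·1 + 4·1 + 14·1.

20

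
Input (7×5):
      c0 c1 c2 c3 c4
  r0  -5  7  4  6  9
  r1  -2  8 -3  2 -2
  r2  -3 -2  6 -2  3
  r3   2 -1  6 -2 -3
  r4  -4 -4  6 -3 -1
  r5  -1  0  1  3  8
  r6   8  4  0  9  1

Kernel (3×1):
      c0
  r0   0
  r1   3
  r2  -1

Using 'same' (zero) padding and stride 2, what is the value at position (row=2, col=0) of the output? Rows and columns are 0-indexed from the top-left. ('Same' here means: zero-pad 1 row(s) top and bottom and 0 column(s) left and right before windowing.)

The receptive field on the zero-padded input at this output position is [2 / -4 / -1]. Elementwise product with the kernel and sum: -4·3 + -1·-1.

-11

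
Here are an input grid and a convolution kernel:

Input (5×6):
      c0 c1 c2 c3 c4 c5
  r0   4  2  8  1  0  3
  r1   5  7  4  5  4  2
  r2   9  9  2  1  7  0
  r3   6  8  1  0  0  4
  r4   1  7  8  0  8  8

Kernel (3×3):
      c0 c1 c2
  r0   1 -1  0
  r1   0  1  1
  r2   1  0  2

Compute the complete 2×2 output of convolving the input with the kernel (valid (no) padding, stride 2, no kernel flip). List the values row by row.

Output[0,0]: The receptive field on the input at this output position is [4 2 8 / 5 7 4 / 9 9 2]. Elementwise product with the kernel and sum: 4·1 + 2·-1 + 7·1 + 4·1 + 9·1 + 2·2.
Output[0,1]: The receptive field on the input at this output position is [8 1 0 / 4 5 4 / 2 1 7]. Elementwise product with the kernel and sum: 8·1 + 1·-1 + 5·1 + 4·1 + 2·1 + 7·2.

26 32
26 25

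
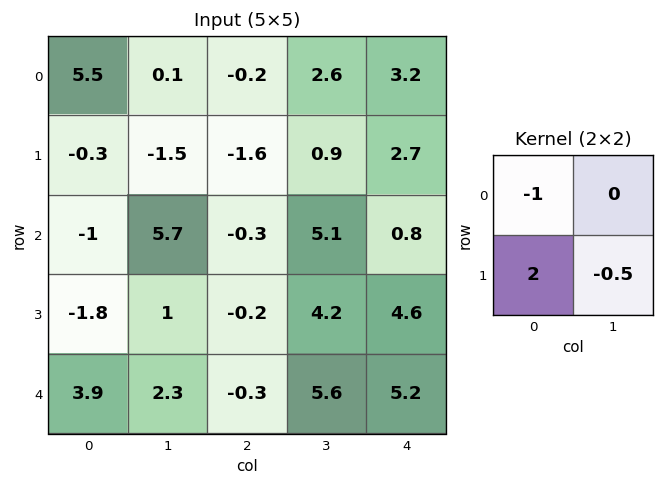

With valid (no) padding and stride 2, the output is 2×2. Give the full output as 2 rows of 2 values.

Output[0,0]: The receptive field on the input at this output position is [5.5 0.1 / -0.3 -1.5]. Elementwise product with the kernel and sum: 5.5·-1 + -0.3·2 + -1.5·-0.5.

-5.35 -3.45
-3.1 -2.2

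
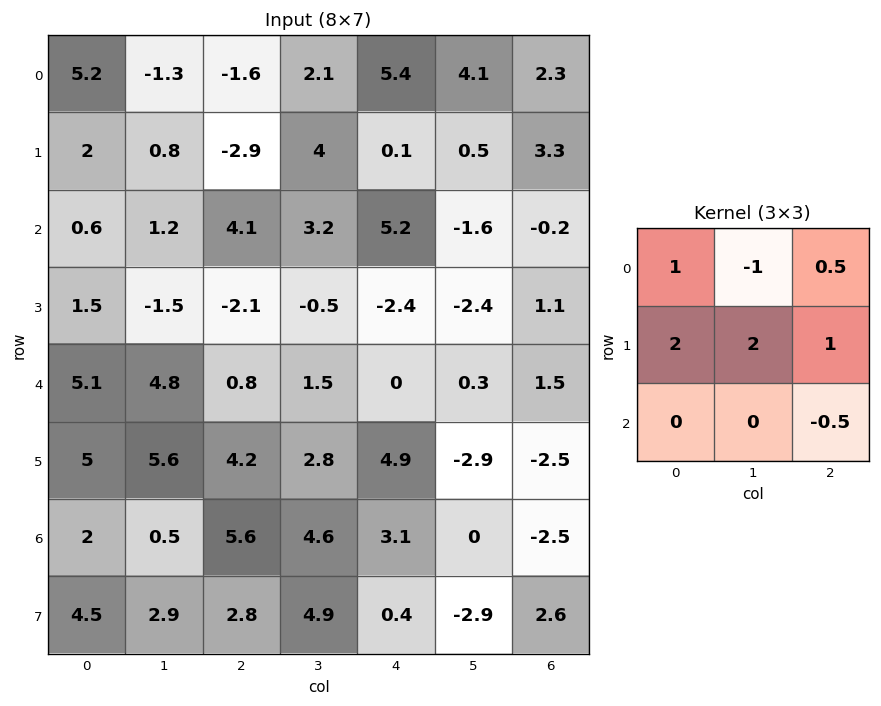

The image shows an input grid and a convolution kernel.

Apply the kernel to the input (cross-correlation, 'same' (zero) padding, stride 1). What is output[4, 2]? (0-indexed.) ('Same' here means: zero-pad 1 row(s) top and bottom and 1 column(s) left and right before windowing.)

11.65

The receptive field on the zero-padded input at this output position is [-1.5 -2.1 -0.5 / 4.8 0.8 1.5 / 5.6 4.2 2.8]. Elementwise product with the kernel and sum: -1.5·1 + -2.1·-1 + -0.5·0.5 + 4.8·2 + 0.8·2 + 1.5·1 + 2.8·-0.5.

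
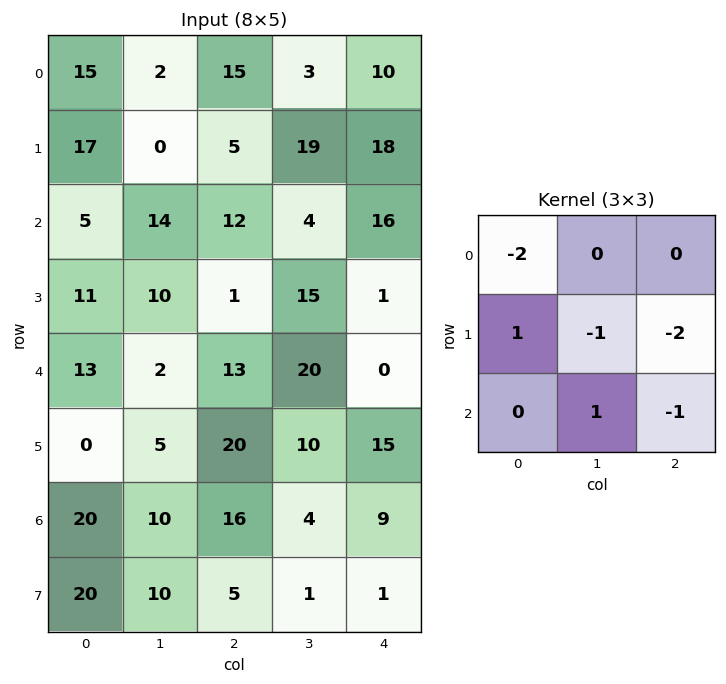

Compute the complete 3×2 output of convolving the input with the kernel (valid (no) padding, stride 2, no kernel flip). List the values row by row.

Output[0,0]: The receptive field on the input at this output position is [15 2 15 / 17 0 5 / 5 14 12]. Elementwise product with the kernel and sum: 15·-2 + 17·1 + 0·-1 + 5·-2 + 14·1 + 12·-1.
Output[0,1]: The receptive field on the input at this output position is [15 3 10 / 5 19 18 / 12 4 16]. Elementwise product with the kernel and sum: 15·-2 + 5·1 + 19·-1 + 18·-2 + 4·1 + 16·-1.

-21 -92
-22 -20
-77 -51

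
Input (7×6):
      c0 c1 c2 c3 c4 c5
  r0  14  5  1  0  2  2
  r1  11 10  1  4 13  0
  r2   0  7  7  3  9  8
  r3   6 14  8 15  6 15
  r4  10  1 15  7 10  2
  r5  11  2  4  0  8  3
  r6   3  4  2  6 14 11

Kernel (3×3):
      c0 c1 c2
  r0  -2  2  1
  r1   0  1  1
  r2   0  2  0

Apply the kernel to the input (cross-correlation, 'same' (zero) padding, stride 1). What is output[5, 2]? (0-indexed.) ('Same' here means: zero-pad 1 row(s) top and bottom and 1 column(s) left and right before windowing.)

The receptive field on the zero-padded input at this output position is [1 15 7 / 2 4 0 / 4 2 6]. Elementwise product with the kernel and sum: 1·-2 + 15·2 + 7·1 + 4·1 + 0·1 + 2·2.

43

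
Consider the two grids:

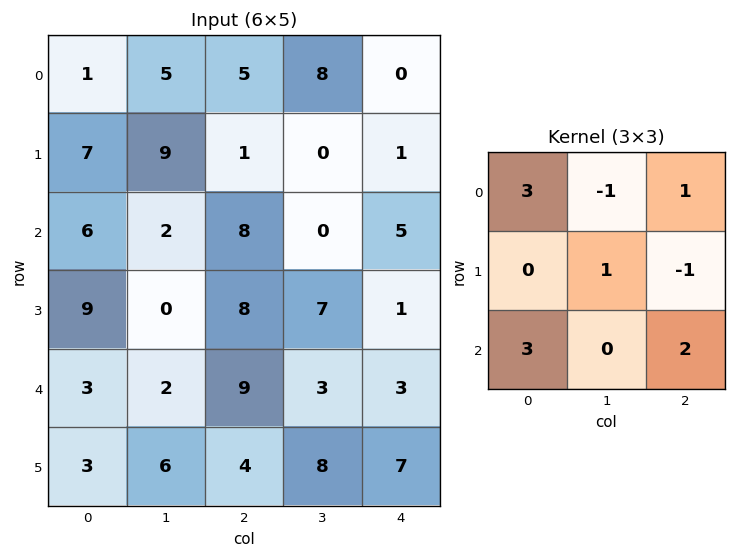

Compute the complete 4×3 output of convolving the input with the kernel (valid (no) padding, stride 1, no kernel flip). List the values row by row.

45 25 40
50 48 25
43 11 68
45 39 44

Output[0,0]: The receptive field on the input at this output position is [1 5 5 / 7 9 1 / 6 2 8]. Elementwise product with the kernel and sum: 1·3 + 5·-1 + 5·1 + 9·1 + 1·-1 + 6·3 + 8·2.
Output[0,1]: The receptive field on the input at this output position is [5 5 8 / 9 1 0 / 2 8 0]. Elementwise product with the kernel and sum: 5·3 + 5·-1 + 8·1 + 1·1 + 0·-1 + 2·3 + 0·2.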